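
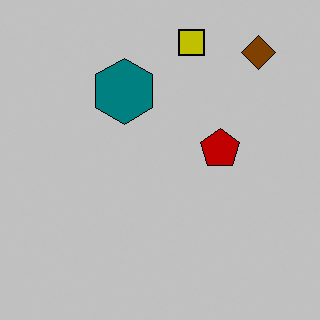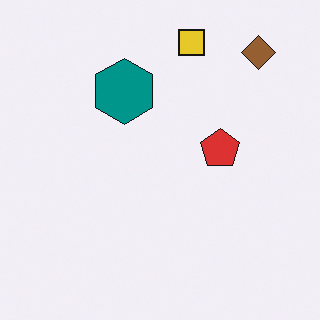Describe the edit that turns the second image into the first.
The transformation is: heavily posterized to just a handful of flat colors.

Each flat color has snapped to a coarser quantized level — most visibly, the near-white background has dropped to a flat grey.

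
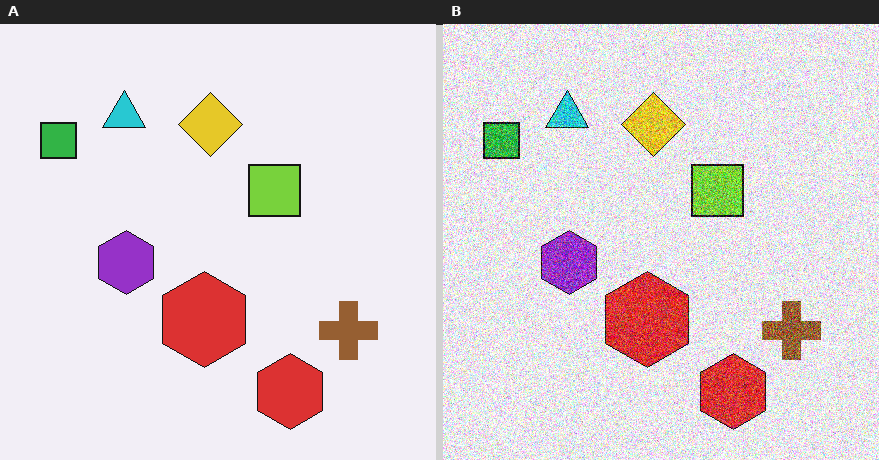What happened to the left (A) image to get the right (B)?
It was degraded with a thick layer of grain.

Random speckle covers the whole image, including the flat background.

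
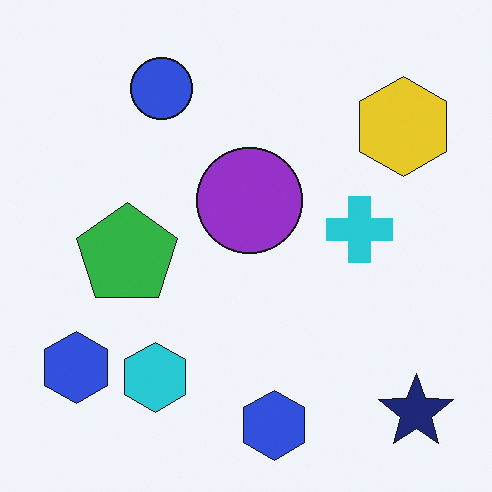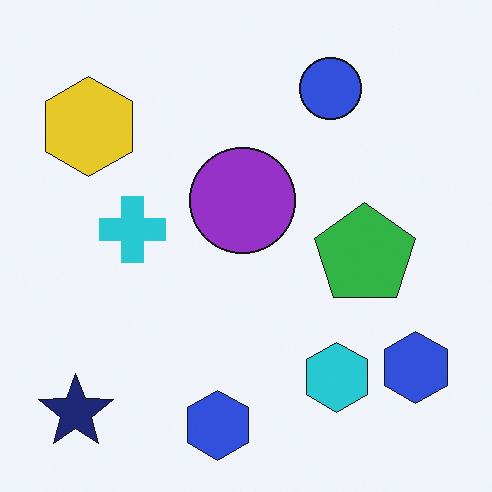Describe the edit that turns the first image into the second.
Flipped horizontally (left ↔ right).

The navy star is in the bottom-right of the first image and the bottom-left of the second — shapes on opposite sides of the vertical midline have swapped in a mirror flip.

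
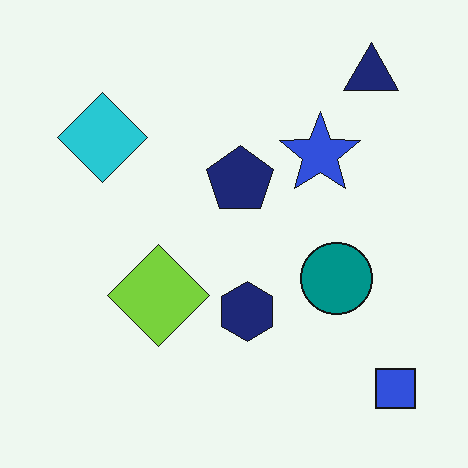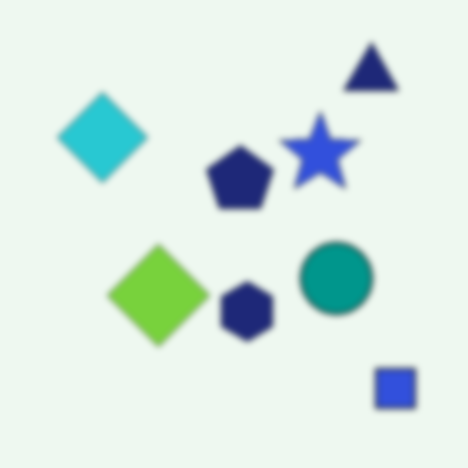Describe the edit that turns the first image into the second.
The second image is the first moderately blurred.

Shape edges and outlines are uniformly softened across the whole image.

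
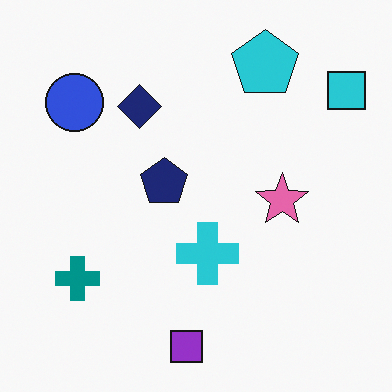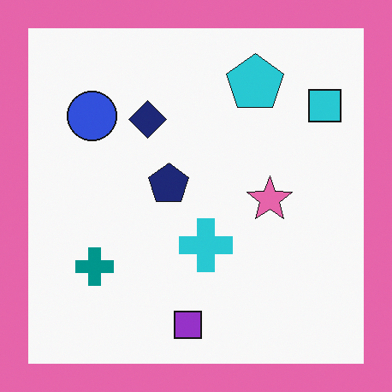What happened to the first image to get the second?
This is the original image framed with a pink border.

A solid pink frame runs around the edge of the second image, with the content slightly shrunk inside it.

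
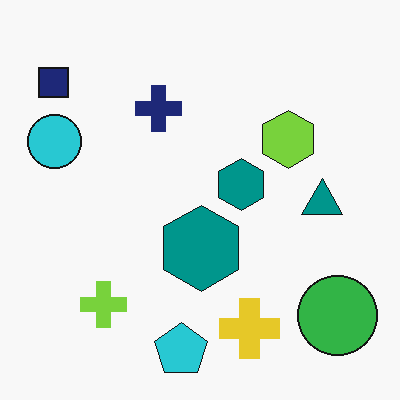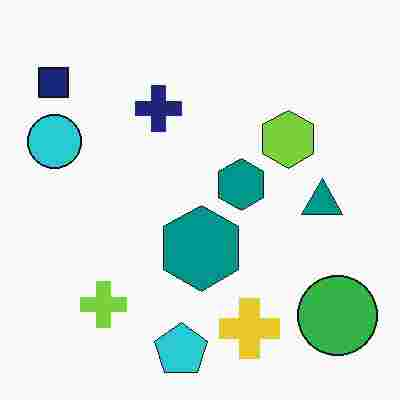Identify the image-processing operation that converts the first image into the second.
The transformation is: heavily JPEG-compressed with obvious blocking artifacts.

Blocky 8×8 compression artifacts appear around shape edges and the flat background shows ringing — characteristic JPEG degradation.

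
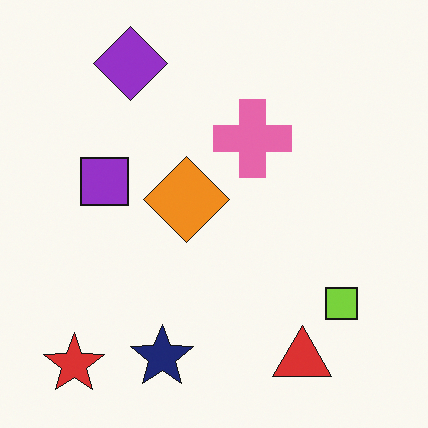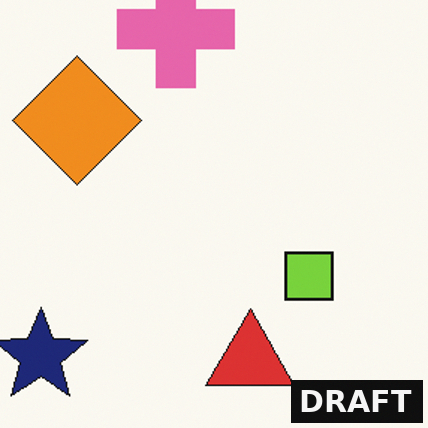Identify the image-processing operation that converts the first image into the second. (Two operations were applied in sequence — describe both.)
It was cropped to a modestly smaller region and rescaled, then watermarked with the text "DRAFT" in the lower-right corner.

The visible shapes are larger and the field of view is narrower; shapes near the original edges may be partly or wholly outside the frame — a crop-and-rescale. A dark label reading "DRAFT" appears in the lower-right corner.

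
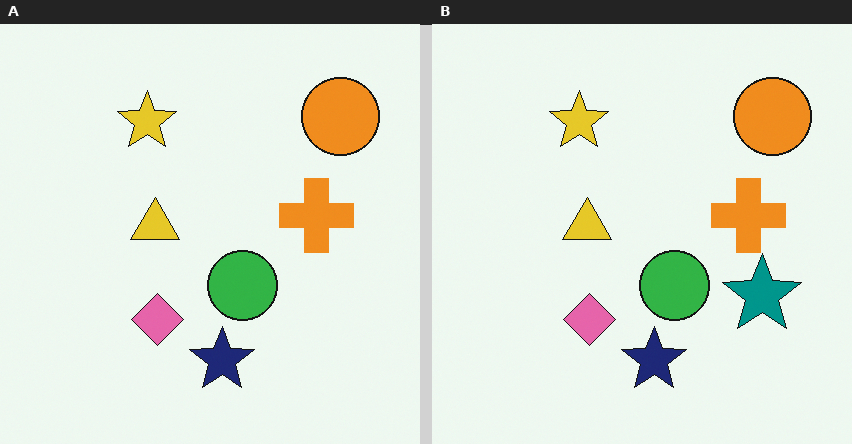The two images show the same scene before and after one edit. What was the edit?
The image was overlaid with an additional teal star.

A teal star appears in the right (B) image that is absent from the left (A).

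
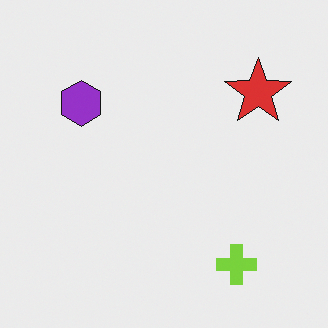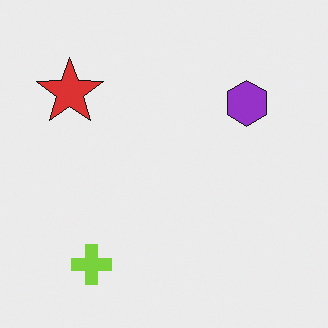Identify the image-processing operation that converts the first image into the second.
The second image is the first flipped horizontally (left ↔ right).

The red star is in the top-right of the first image and the top-left of the second — shapes on opposite sides of the vertical midline have swapped in a mirror flip.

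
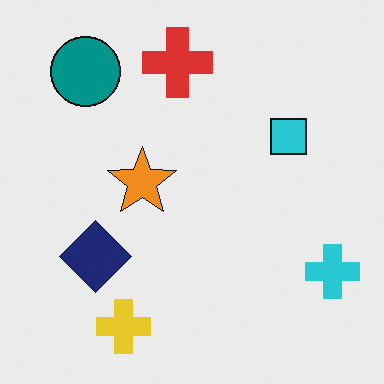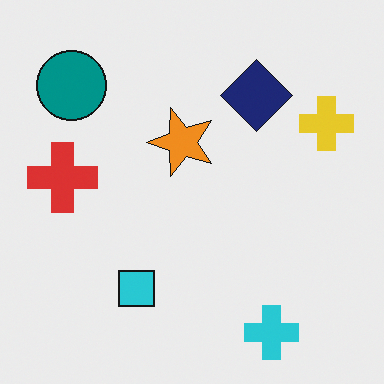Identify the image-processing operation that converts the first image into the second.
The second image is the first transposed (reflected across the top-left ↔ bottom-right diagonal).

Shapes have swapped their row and column positions — what was in the top-right is now in the bottom-left — a diagonal reflection.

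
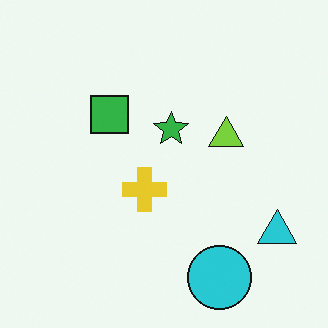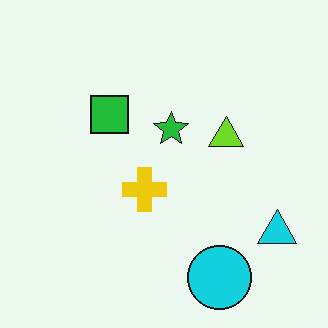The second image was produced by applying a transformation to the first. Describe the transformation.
The second image is the first slightly oversaturated.

All colors are more vivid — a global saturation change.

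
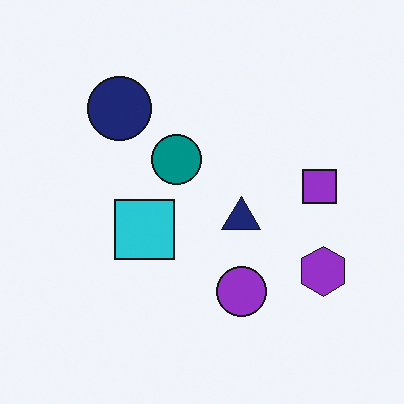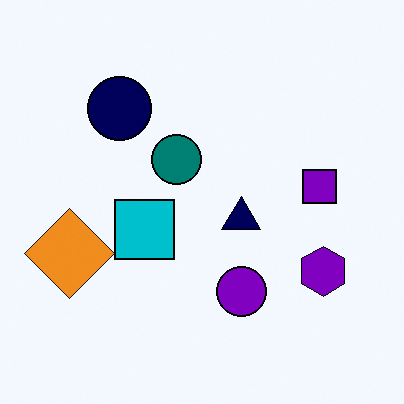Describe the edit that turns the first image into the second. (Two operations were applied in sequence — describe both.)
The transformation is: given slightly increased contrast, then overlaid with an additional orange diamond.

Tones are pushed away from mid-grey across the whole image — a global contrast change. An orange diamond appears in the second image that is absent from the first.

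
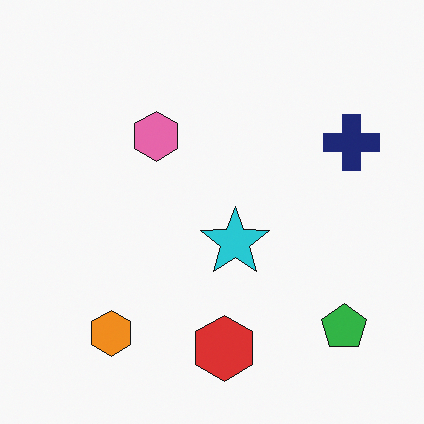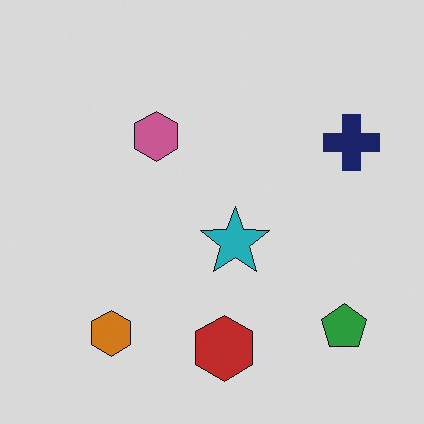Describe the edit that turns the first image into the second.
The image was darkened a little.

Every pixel — background and shapes alike — is uniformly darkened.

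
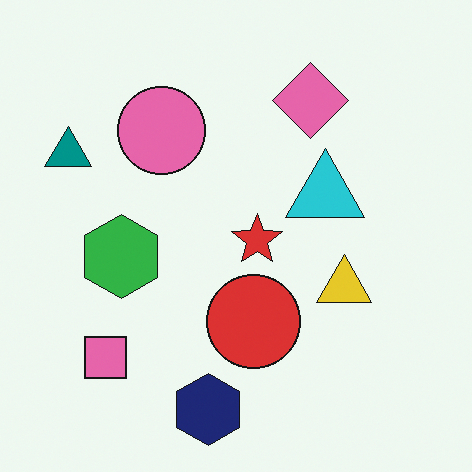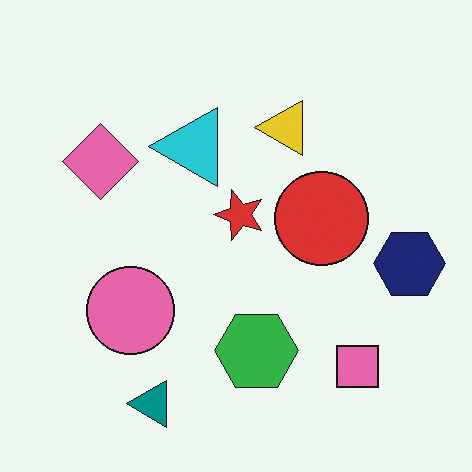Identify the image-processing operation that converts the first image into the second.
The second image is the first rotated 90° counter-clockwise.

The teal triangle sits in the top-left of the first image and the bottom-left of the second — consistent with a whole-image 90° counter-clockwise rotation.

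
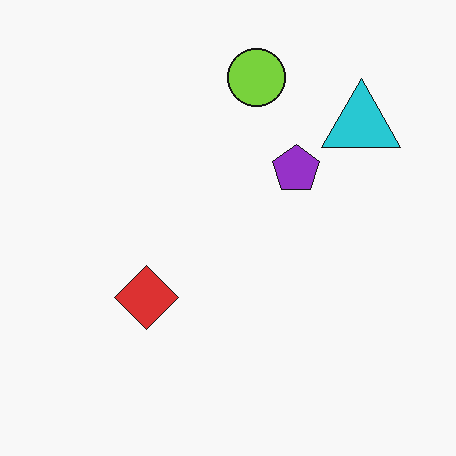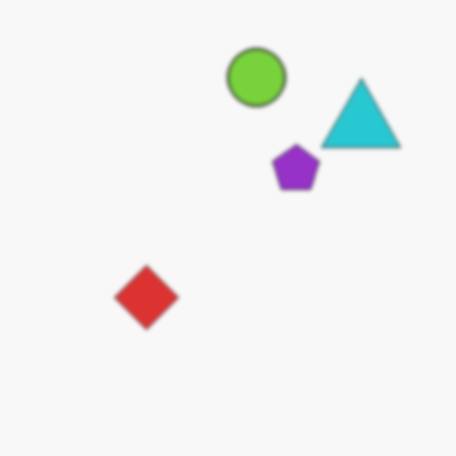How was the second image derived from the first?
The transformation is: given a subtle gaussian blur.

Shape edges and outlines are uniformly softened across the whole image.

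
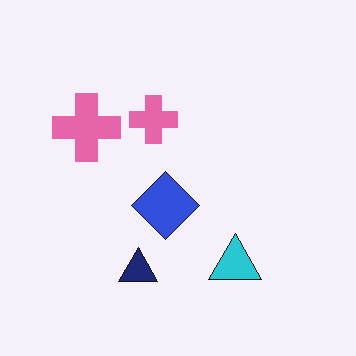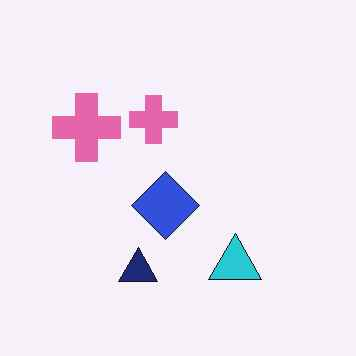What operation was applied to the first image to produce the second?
Given moderate JPEG compression.

Blocky 8×8 compression artifacts appear around shape edges and the flat background shows ringing — characteristic JPEG degradation.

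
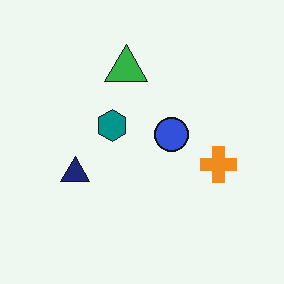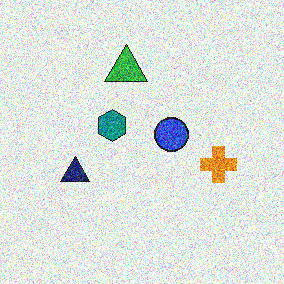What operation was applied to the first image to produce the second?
The second image is the first degraded with a thick layer of grain.

Random speckle covers the whole image, including the flat background.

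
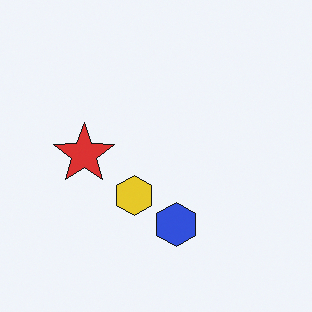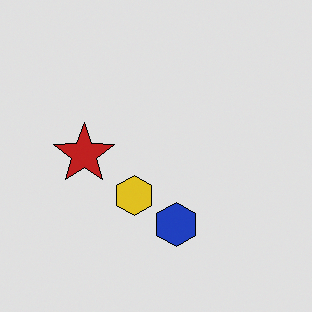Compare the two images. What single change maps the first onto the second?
This is the original image moderately posterized.

Each flat color has snapped to a coarser quantized level — most visibly, the near-white background has dropped to a flat grey.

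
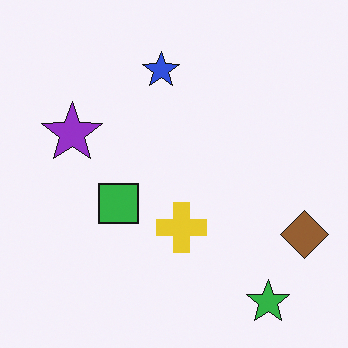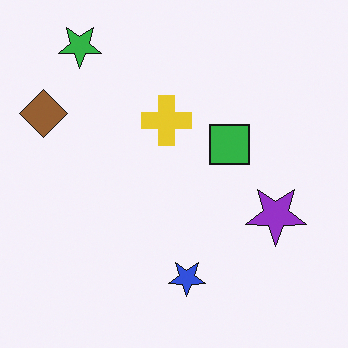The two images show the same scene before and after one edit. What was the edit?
The transformation is: rotated 180°.

The green star sits in the bottom-right of the first image and the top-left of the second — consistent with a whole-image 180° rotation.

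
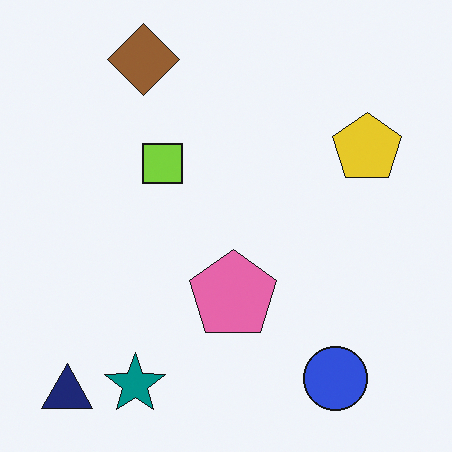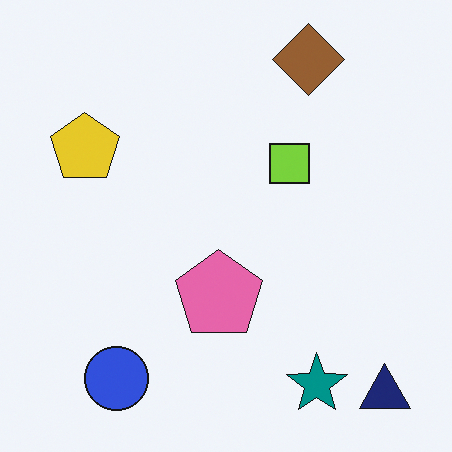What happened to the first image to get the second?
The image was flipped horizontally (left ↔ right).

The navy triangle is in the bottom-left of the first image and the bottom-right of the second — shapes on opposite sides of the vertical midline have swapped in a mirror flip.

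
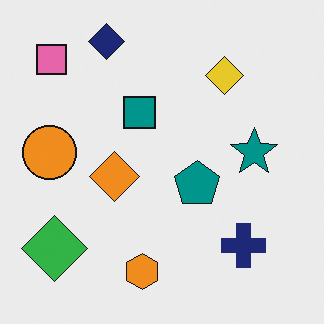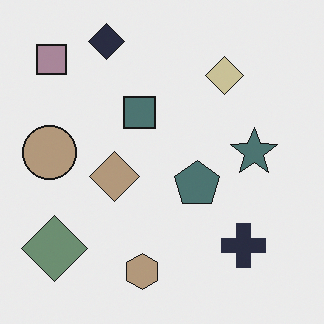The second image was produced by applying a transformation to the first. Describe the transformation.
It was heavily desaturated.

All colors are more muted and greyish — a global saturation change.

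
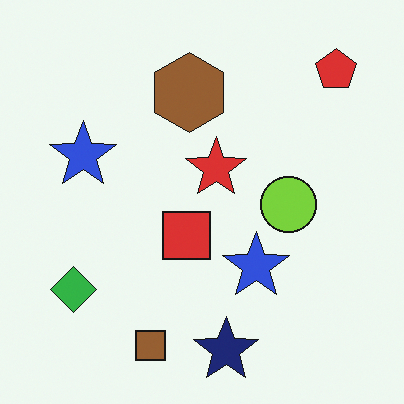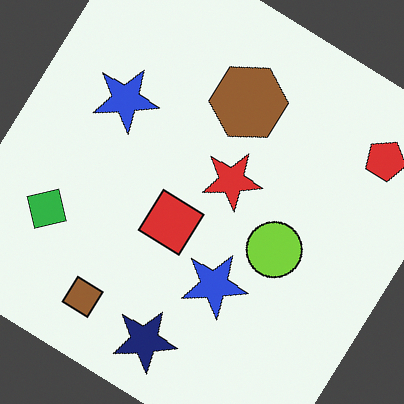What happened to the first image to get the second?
The second image is the first rotated clockwise by a large amount — several tens of degrees.

Every shape is tilted by the same angle and the image corners show triangular fill wedges — a whole-image rotation by a non-right angle.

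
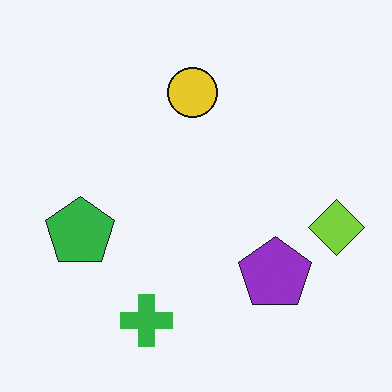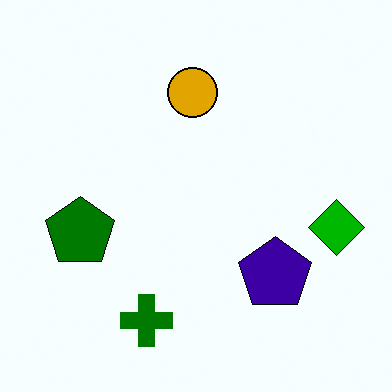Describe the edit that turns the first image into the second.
The second image is the first given much higher contrast.

Tones are pushed away from mid-grey across the whole image — a global contrast change.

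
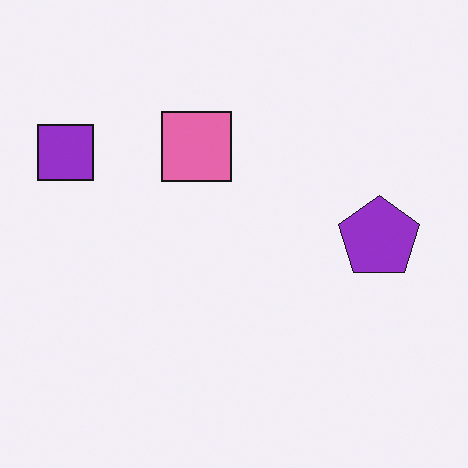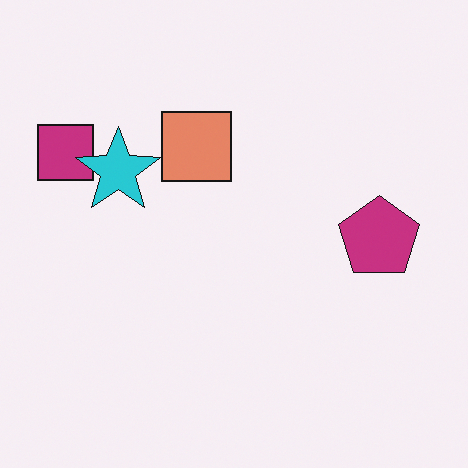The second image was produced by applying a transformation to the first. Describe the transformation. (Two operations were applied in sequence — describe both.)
Hue-shifted slightly, then overlaid with an additional cyan star.

Every shape's color has rotated by the same amount around the hue wheel — a uniform hue shift. A cyan star appears in the second image that is absent from the first.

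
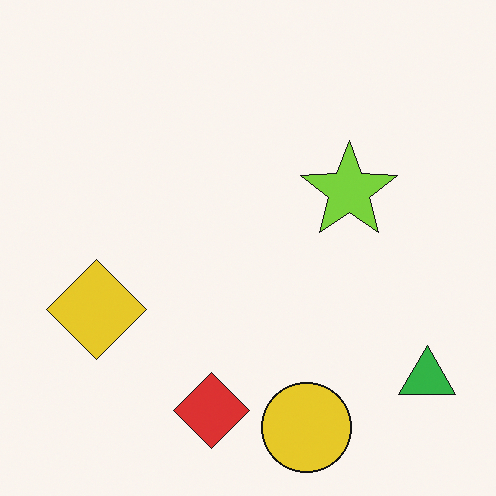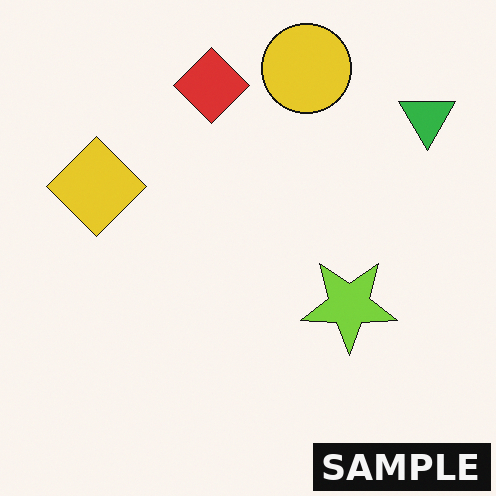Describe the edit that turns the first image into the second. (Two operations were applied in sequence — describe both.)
Flipped vertically (top ↔ bottom), then watermarked with the text "SAMPLE" in the lower-right corner.

The yellow circle is in the bottom of the first image and the top of the second — shapes on opposite sides of the horizontal midline have swapped in a mirror flip. A dark label reading "SAMPLE" appears in the lower-right corner.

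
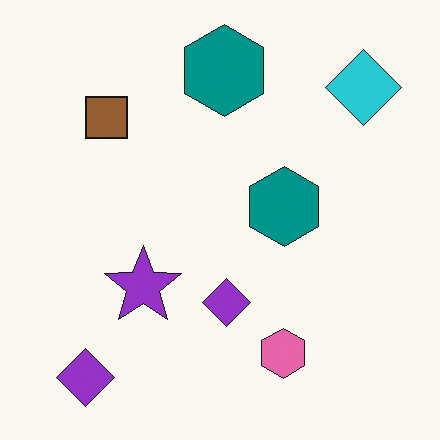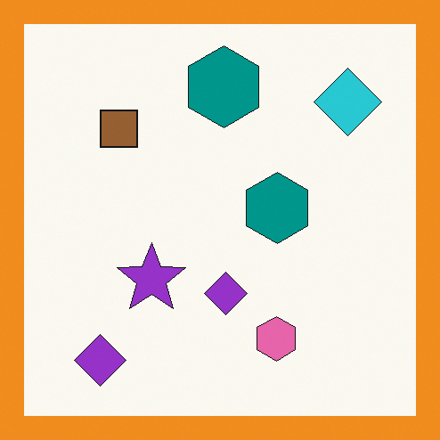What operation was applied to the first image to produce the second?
This is the original image framed with a orange border.

A solid orange frame runs around the edge of the second image, with the content slightly shrunk inside it.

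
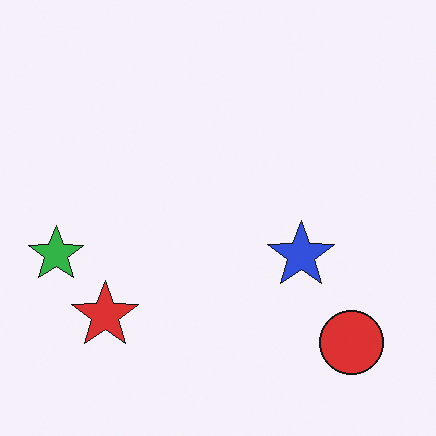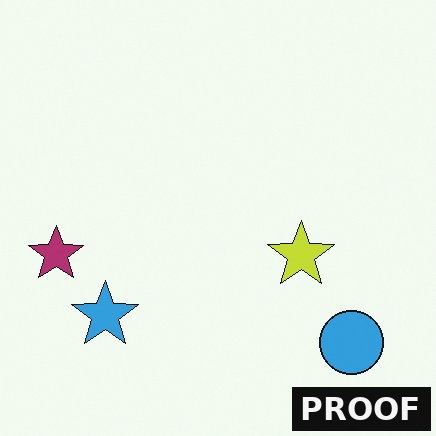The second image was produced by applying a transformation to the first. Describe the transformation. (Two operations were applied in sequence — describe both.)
It was hue-shifted through roughly half the color wheel, then watermarked with the text "PROOF" in the lower-right corner.

Every shape's color has rotated by the same amount around the hue wheel — a uniform hue shift. A dark label reading "PROOF" appears in the lower-right corner.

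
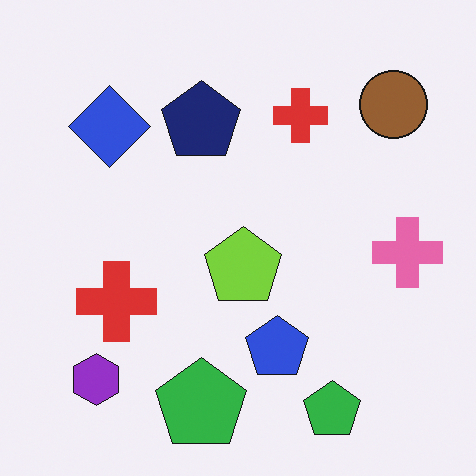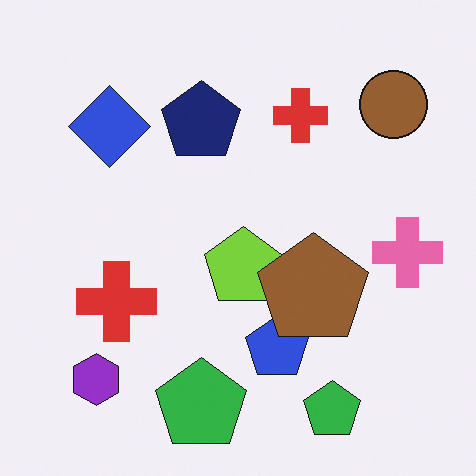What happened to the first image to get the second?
The image was overlaid with an additional brown pentagon.

A brown pentagon appears in the second image that is absent from the first.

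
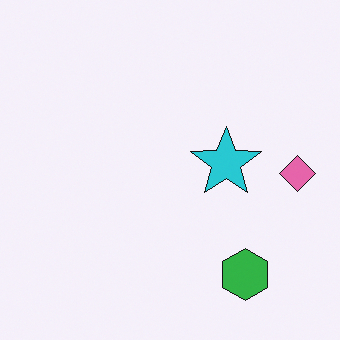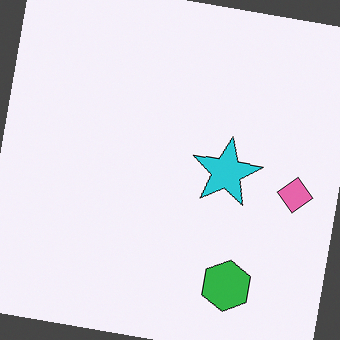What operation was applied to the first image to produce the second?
The second image is the first rotated clockwise by a few degrees.

Every shape is tilted by the same angle and the image corners show triangular fill wedges — a whole-image rotation by a non-right angle.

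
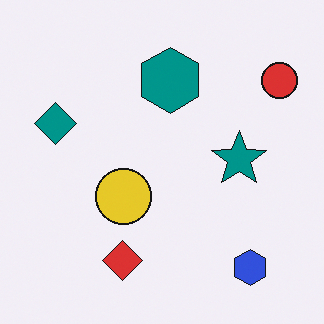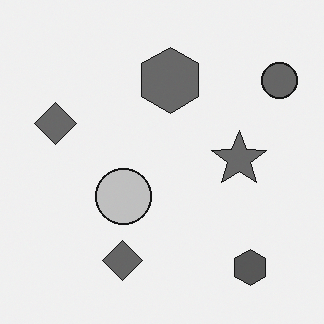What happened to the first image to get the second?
This is the original image converted to grayscale.

All color is removed — every shape is now a shade of grey.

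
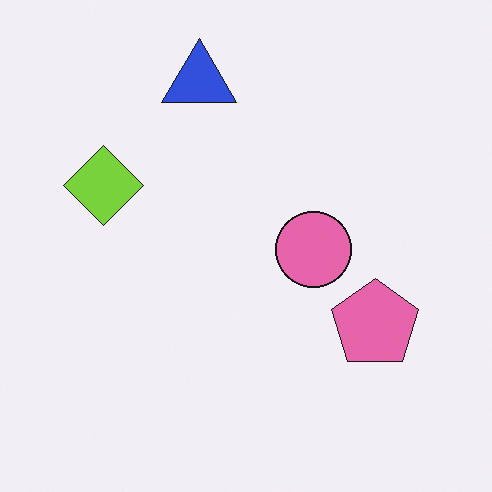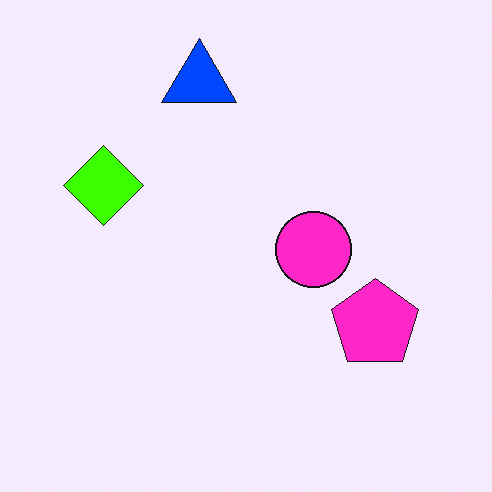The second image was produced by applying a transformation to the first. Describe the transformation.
The image was heavily oversaturated.

All colors are more vivid — a global saturation change.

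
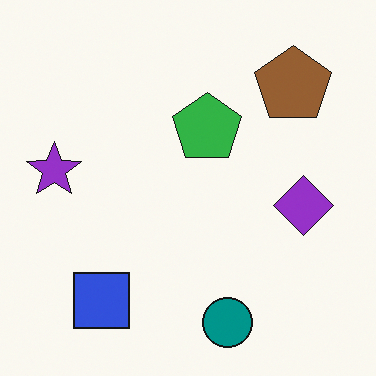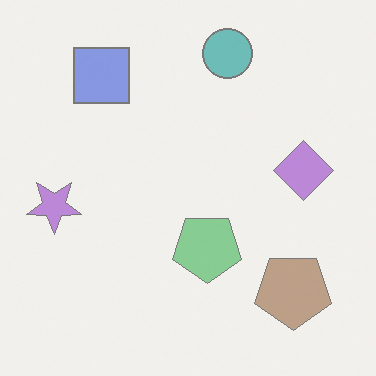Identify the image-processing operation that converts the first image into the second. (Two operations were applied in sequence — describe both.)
The transformation is: given much lower contrast, then flipped vertically (top ↔ bottom).

Tones are pushed toward mid-grey across the whole image — a global contrast change. The teal circle is in the bottom of the first image and the top of the second — shapes on opposite sides of the horizontal midline have swapped in a mirror flip.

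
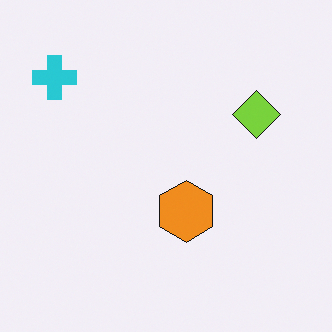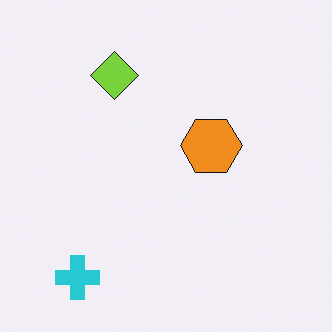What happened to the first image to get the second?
This is the original image rotated 90° counter-clockwise.

The cyan cross sits in the top-left of the first image and the bottom-left of the second — consistent with a whole-image 90° counter-clockwise rotation.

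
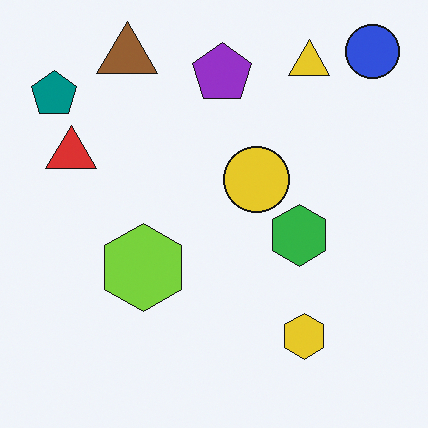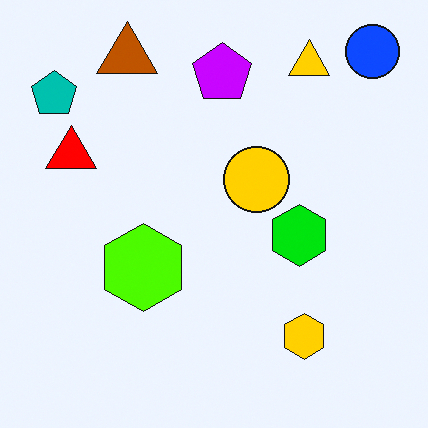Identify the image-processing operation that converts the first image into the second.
The transformation is: heavily oversaturated.

All colors are more vivid — a global saturation change.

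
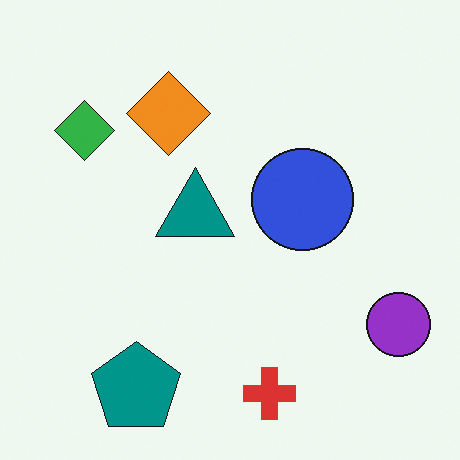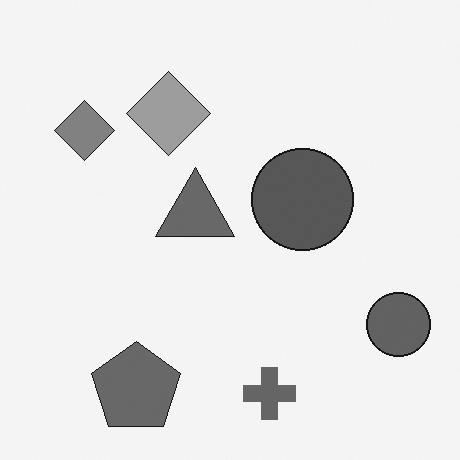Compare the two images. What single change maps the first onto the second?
It was converted to grayscale.

All color is removed — every shape is now a shade of grey.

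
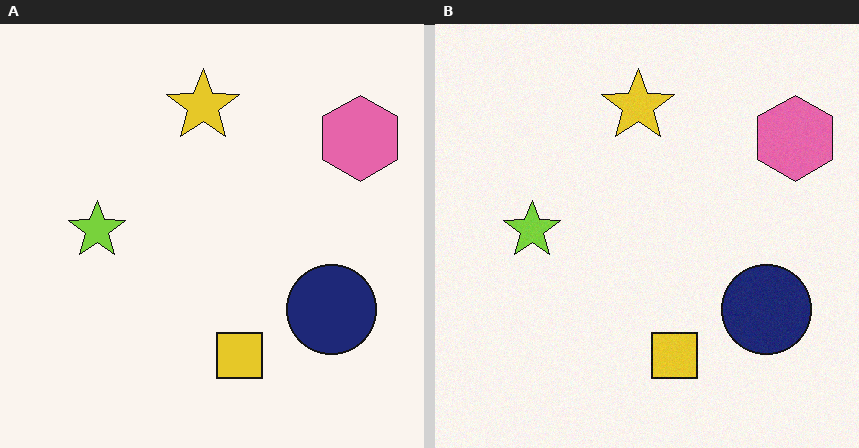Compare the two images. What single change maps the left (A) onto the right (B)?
Degraded with subtle gaussian noise.

Random speckle covers the whole image, including the flat background.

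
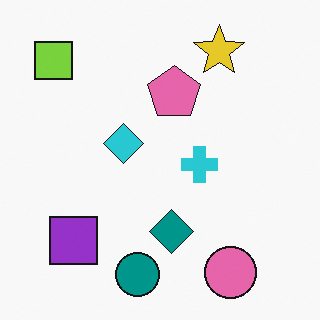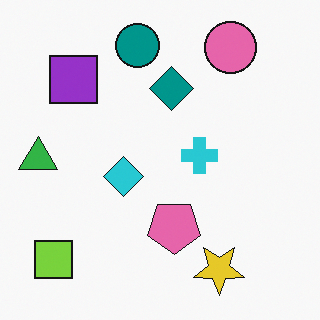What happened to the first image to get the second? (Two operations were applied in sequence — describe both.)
It was flipped vertically (top ↔ bottom), then overlaid with an additional green triangle.

The teal circle is in the bottom of the first image and the top of the second — shapes on opposite sides of the horizontal midline have swapped in a mirror flip. A green triangle appears in the second image that is absent from the first.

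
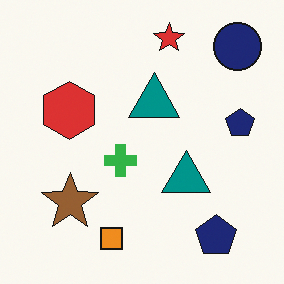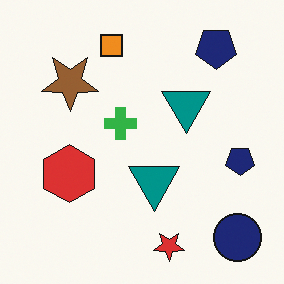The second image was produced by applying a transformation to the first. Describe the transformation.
This is the original image flipped vertically (top ↔ bottom).

The red star is in the top of the first image and the bottom of the second — shapes on opposite sides of the horizontal midline have swapped in a mirror flip.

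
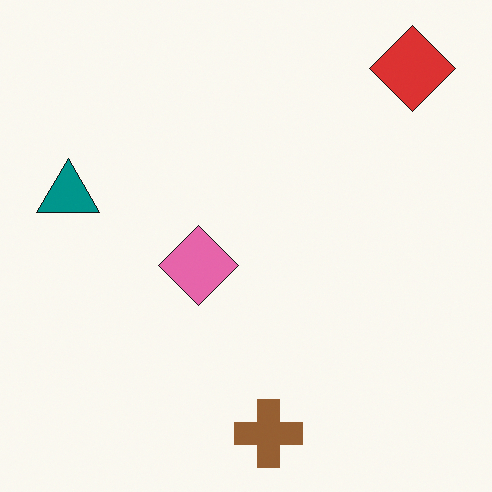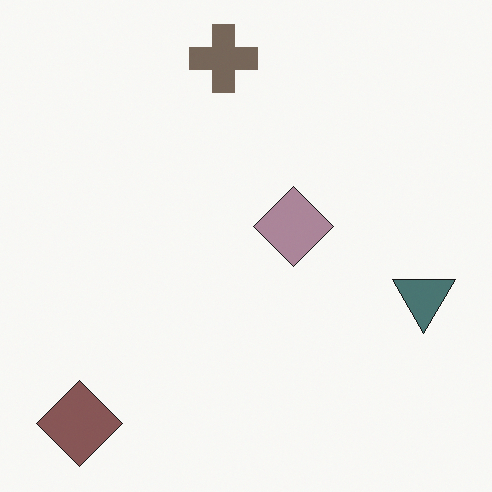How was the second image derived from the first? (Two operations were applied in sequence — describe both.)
The image was rotated 180°, then heavily desaturated.

The red diamond sits in the top-right of the first image and the bottom-left of the second — consistent with a whole-image 180° rotation. All colors are more muted and greyish — a global saturation change.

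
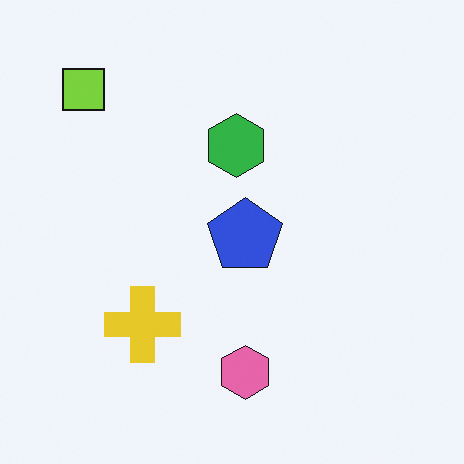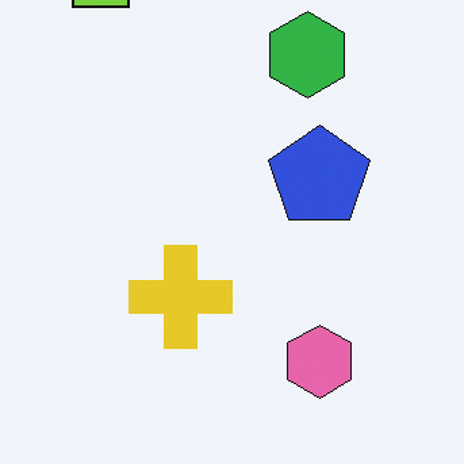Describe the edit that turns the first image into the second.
The second image is the first cropped slightly and scaled back up.

The visible shapes are larger and the field of view is narrower; shapes near the original edges may be partly or wholly outside the frame — a crop-and-rescale.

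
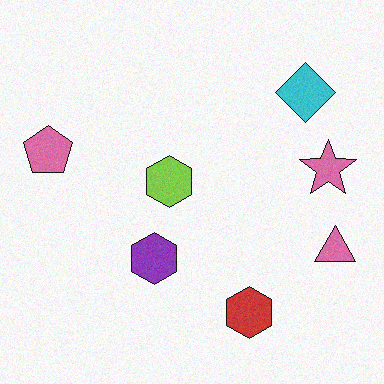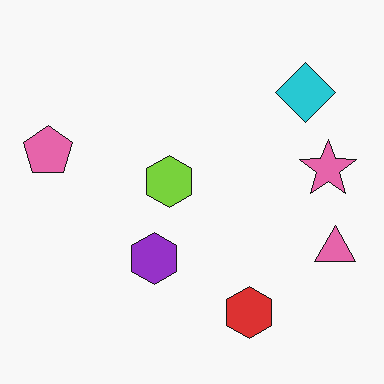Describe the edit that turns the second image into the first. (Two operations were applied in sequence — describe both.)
It was slightly desaturated, then degraded with a light layer of grain.

All colors are more muted and greyish — a global saturation change. Random speckle covers the whole image, including the flat background.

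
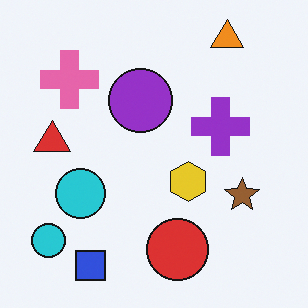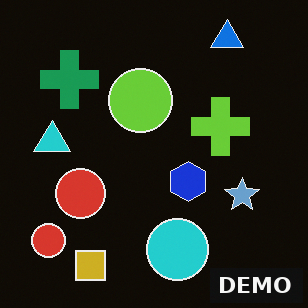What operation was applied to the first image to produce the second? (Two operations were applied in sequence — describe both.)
Color-inverted (negative), then watermarked with the text "DEMO" in the lower-right corner.

The light background has become dark and every shape's color is its complement — a photographic negative. A dark label reading "DEMO" appears in the lower-right corner.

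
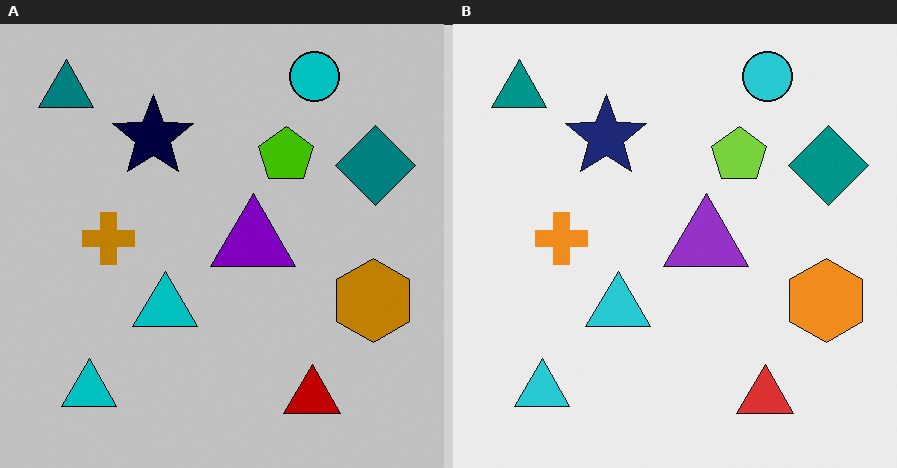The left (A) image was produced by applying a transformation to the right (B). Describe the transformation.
The image was heavily posterized to just a handful of flat colors.

Each flat color has snapped to a coarser quantized level — most visibly, the near-white background has dropped to a flat grey.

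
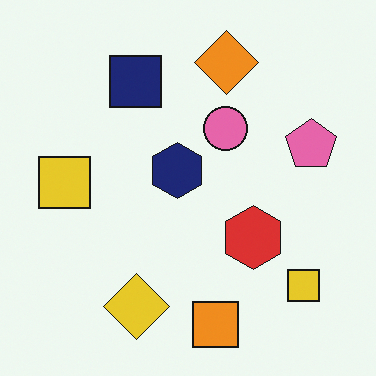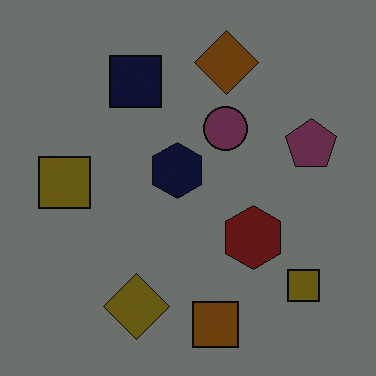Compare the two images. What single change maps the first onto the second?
The image was substantially darkened.

Every pixel — background and shapes alike — is uniformly darkened.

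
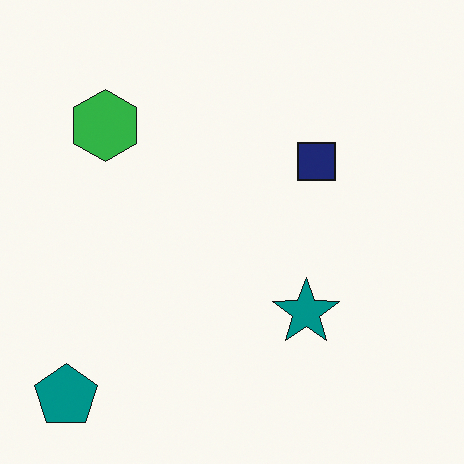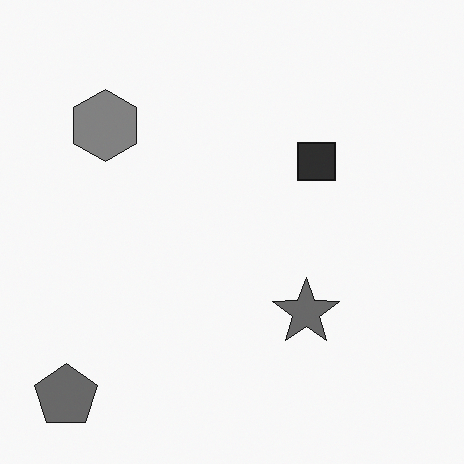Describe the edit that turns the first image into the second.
This is the original image converted to grayscale.

All color is removed — every shape is now a shade of grey.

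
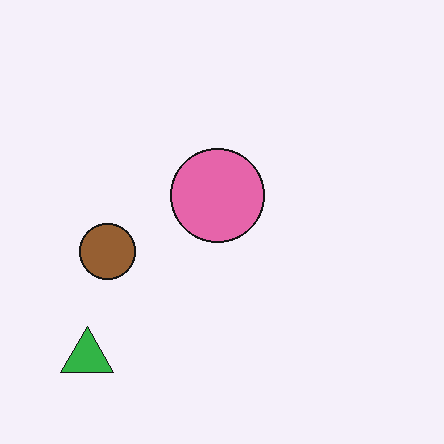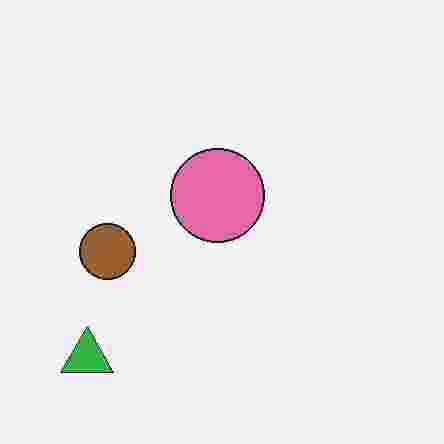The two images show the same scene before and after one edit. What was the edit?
The transformation is: heavily JPEG-compressed with obvious blocking artifacts.

Blocky 8×8 compression artifacts appear around shape edges and the flat background shows ringing — characteristic JPEG degradation.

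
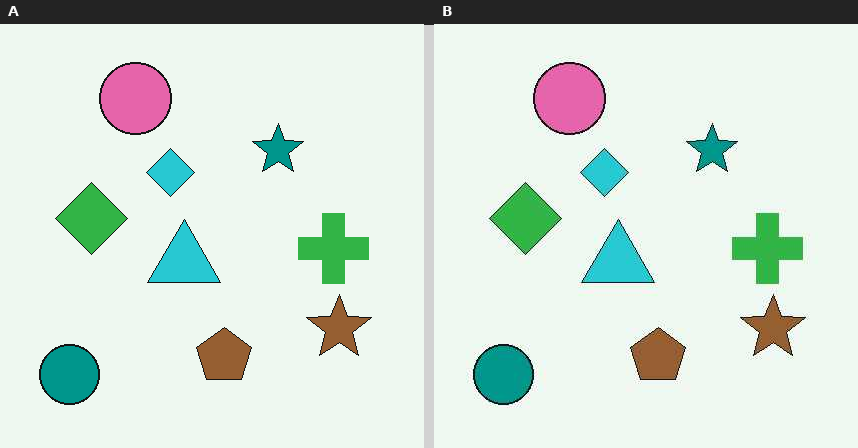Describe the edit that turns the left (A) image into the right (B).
The right (B) image is the left (A) JPEG-compressed with visible artifacts.

Blocky 8×8 compression artifacts appear around shape edges and the flat background shows ringing — characteristic JPEG degradation.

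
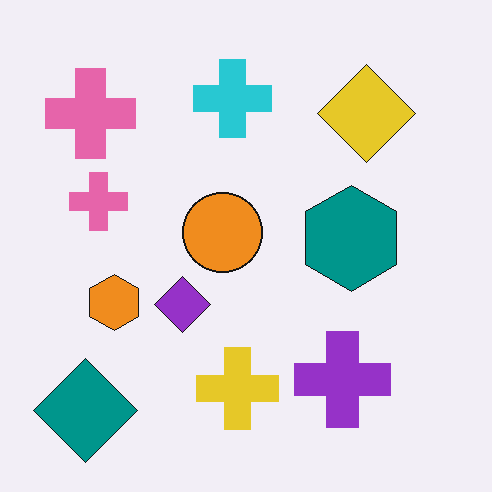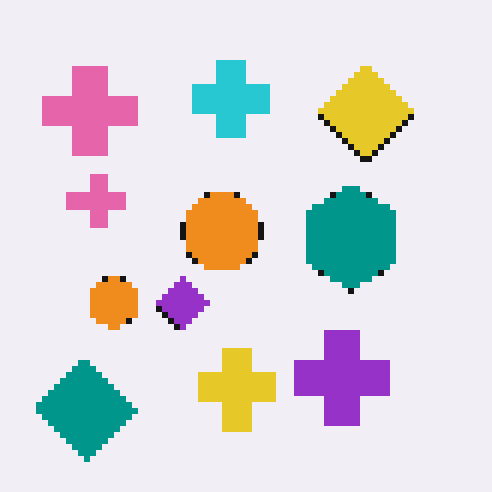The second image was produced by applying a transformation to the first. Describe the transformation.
The image was moderately pixelated.

Shapes are reduced to large square blocks; fine edges and outlines are lost — a downscale-then-upscale (mosaic) effect.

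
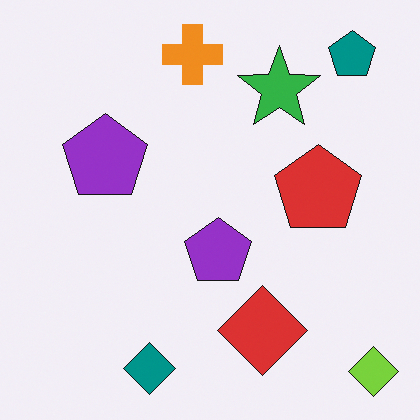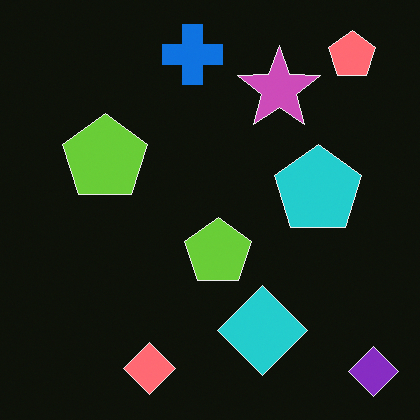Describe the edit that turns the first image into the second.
It was color-inverted (negative).

The light background has become dark and every shape's color is its complement — a photographic negative.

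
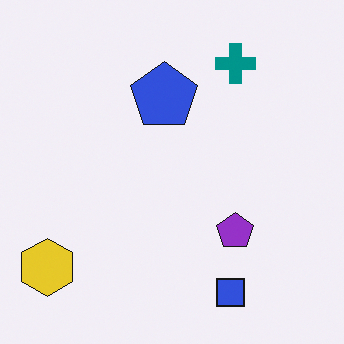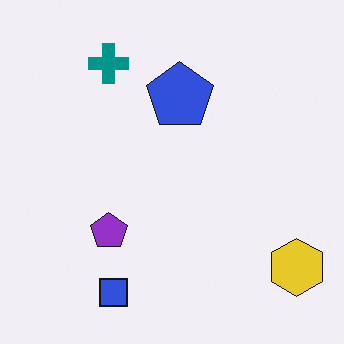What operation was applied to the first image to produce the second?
The image was flipped horizontally (left ↔ right).

The yellow hexagon is in the bottom-left of the first image and the bottom-right of the second — shapes on opposite sides of the vertical midline have swapped in a mirror flip.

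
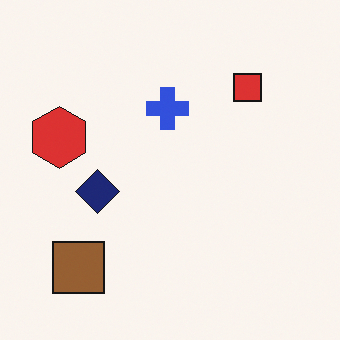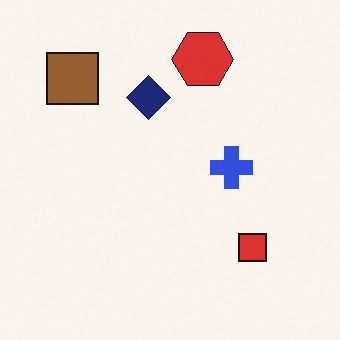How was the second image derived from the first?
This is the original image rotated 90° clockwise.

The brown square sits in the bottom-left of the first image and the top-left of the second — consistent with a whole-image 90° clockwise rotation.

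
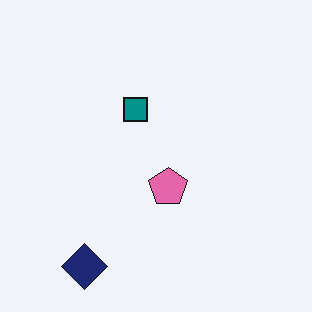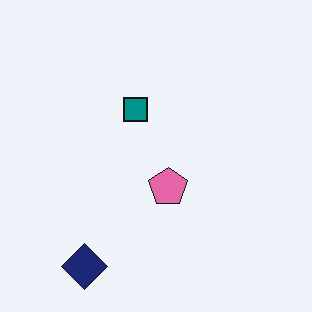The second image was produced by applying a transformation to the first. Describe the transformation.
The image was JPEG-compressed with visible artifacts.

Blocky 8×8 compression artifacts appear around shape edges and the flat background shows ringing — characteristic JPEG degradation.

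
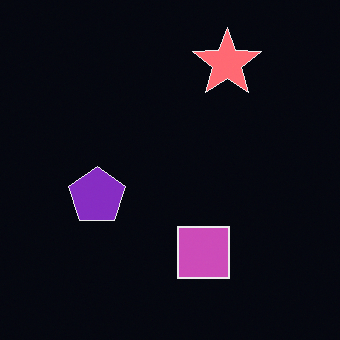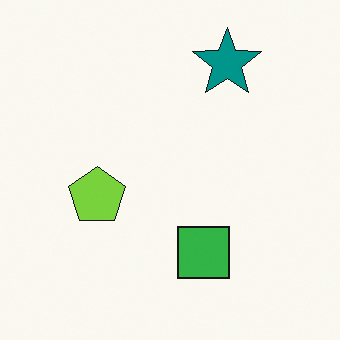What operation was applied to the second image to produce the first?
The transformation is: color-inverted (negative).

The light background has become dark and every shape's color is its complement — a photographic negative.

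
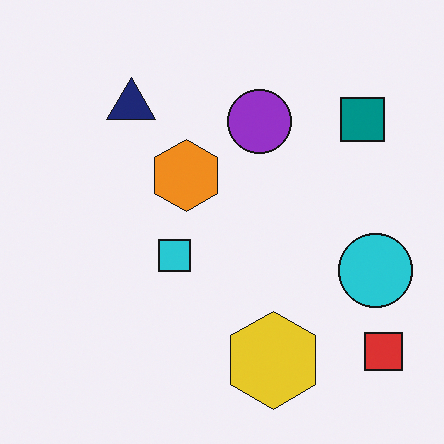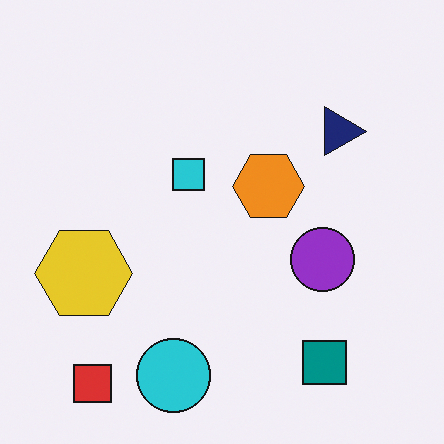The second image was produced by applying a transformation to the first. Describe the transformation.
The transformation is: rotated 90° clockwise.

The red square sits in the bottom-right of the first image and the bottom-left of the second — consistent with a whole-image 90° clockwise rotation.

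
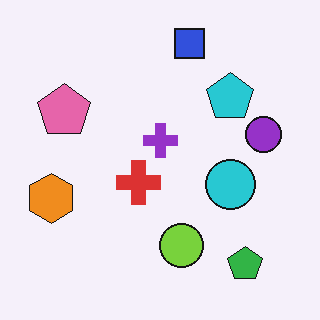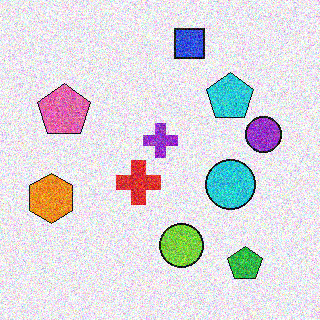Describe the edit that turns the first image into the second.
Degraded with heavy additive noise.

Random speckle covers the whole image, including the flat background.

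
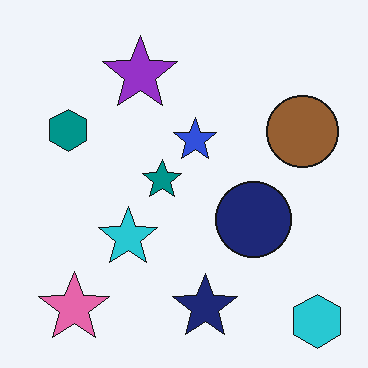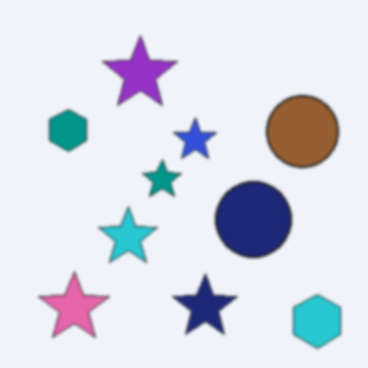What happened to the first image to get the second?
This is the original image lightly blurred.

Shape edges and outlines are uniformly softened across the whole image.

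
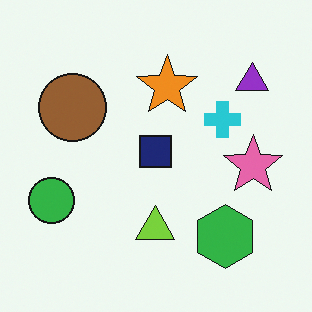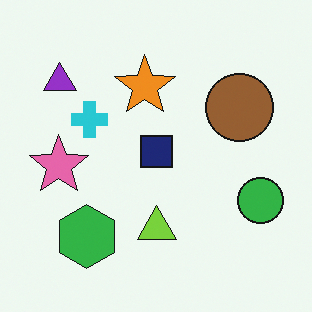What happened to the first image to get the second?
The transformation is: flipped horizontally (left ↔ right).

The green circle is in the left of the first image and the right of the second — shapes on opposite sides of the vertical midline have swapped in a mirror flip.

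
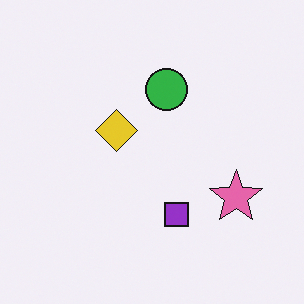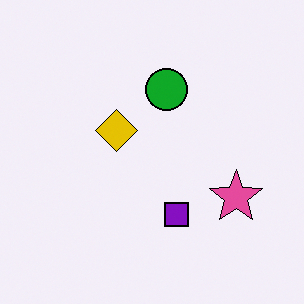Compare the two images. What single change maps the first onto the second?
The image was given slightly increased contrast.

Tones are pushed away from mid-grey across the whole image — a global contrast change.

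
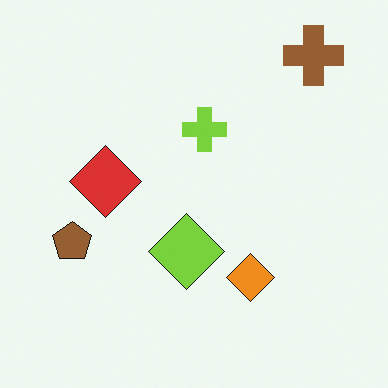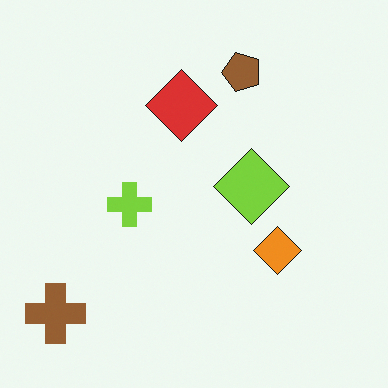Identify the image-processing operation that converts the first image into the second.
It was transposed (reflected across the top-left ↔ bottom-right diagonal).

Shapes have swapped their row and column positions — what was in the top-right is now in the bottom-left — a diagonal reflection.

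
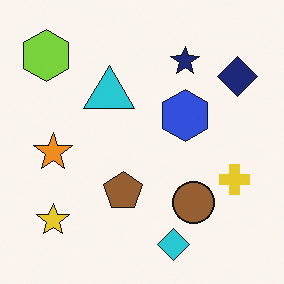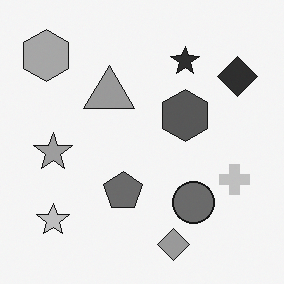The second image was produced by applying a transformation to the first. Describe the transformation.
The image was converted to grayscale.

All color is removed — every shape is now a shade of grey.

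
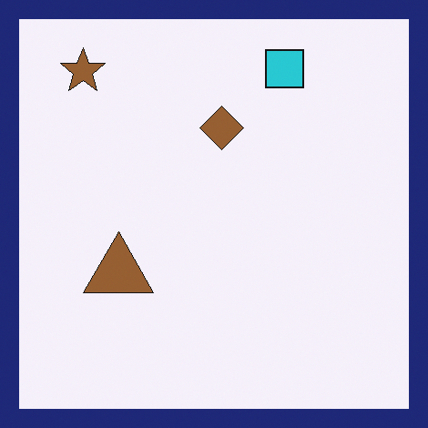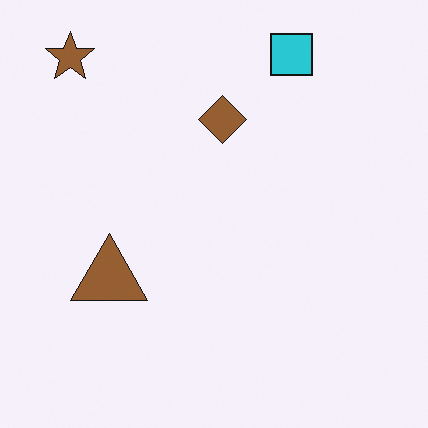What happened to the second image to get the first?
The transformation is: framed with a navy border.

A solid navy frame runs around the edge of the first image, with the content slightly shrunk inside it.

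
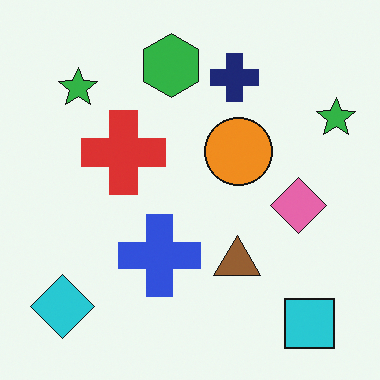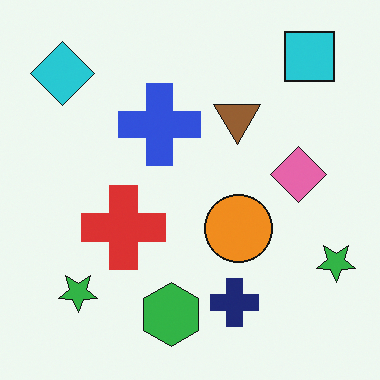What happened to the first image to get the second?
Flipped vertically (top ↔ bottom).

The cyan square is in the bottom-right of the first image and the top-right of the second — shapes on opposite sides of the horizontal midline have swapped in a mirror flip.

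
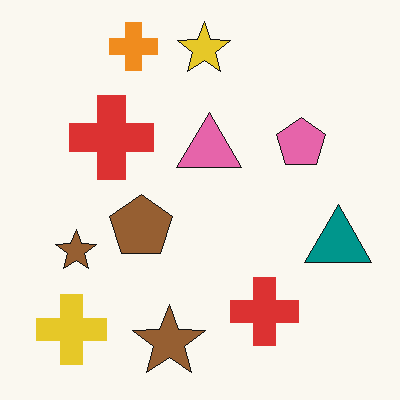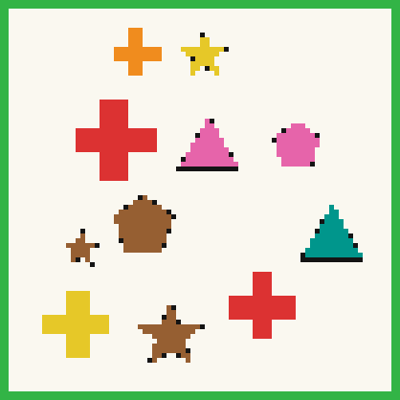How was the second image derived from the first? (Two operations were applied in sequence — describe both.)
Lightly pixelated (a mild mosaic effect), then framed with a green border.

Shapes are reduced to large square blocks; fine edges and outlines are lost — a downscale-then-upscale (mosaic) effect. A solid green frame runs around the edge of the second image, with the content slightly shrunk inside it.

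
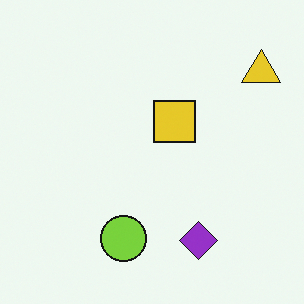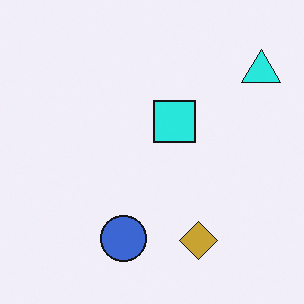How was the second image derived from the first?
The second image is the first hue-shifted through roughly a third of the color wheel.

Every shape's color has rotated by the same amount around the hue wheel — a uniform hue shift.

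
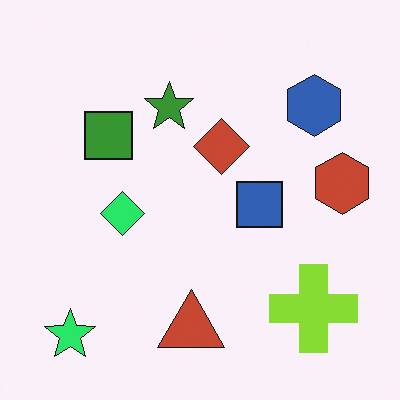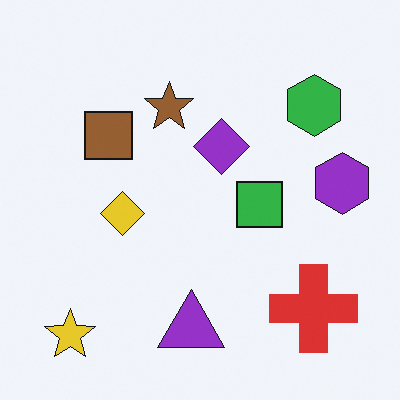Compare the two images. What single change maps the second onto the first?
The image was hue-shifted noticeably.

Every shape's color has rotated by the same amount around the hue wheel — a uniform hue shift.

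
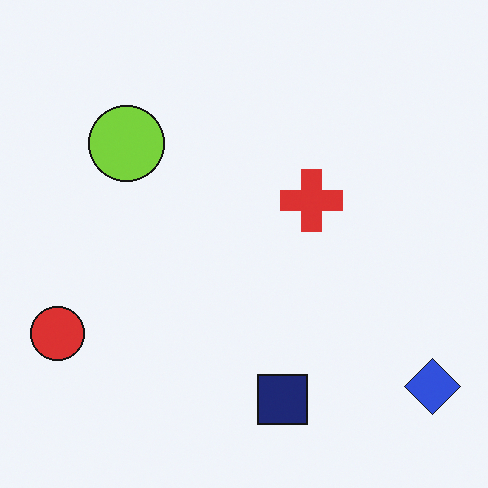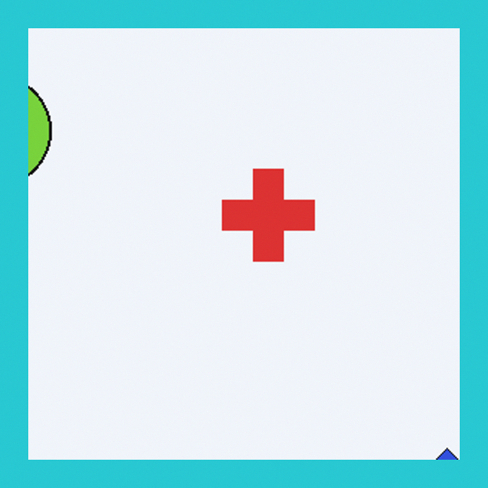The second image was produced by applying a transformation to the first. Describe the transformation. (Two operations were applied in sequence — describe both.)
The transformation is: cropped to a noticeably smaller region and rescaled, then framed with a cyan border.

The visible shapes are larger and the field of view is narrower; shapes near the original edges may be partly or wholly outside the frame — a crop-and-rescale. A solid cyan frame runs around the edge of the second image, with the content slightly shrunk inside it.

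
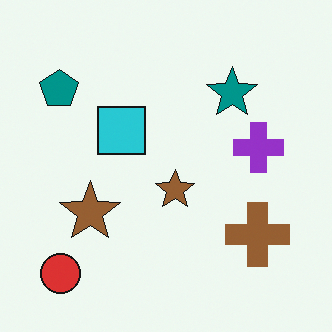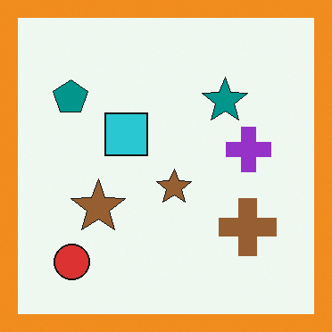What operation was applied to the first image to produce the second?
Framed with a orange border.

A solid orange frame runs around the edge of the second image, with the content slightly shrunk inside it.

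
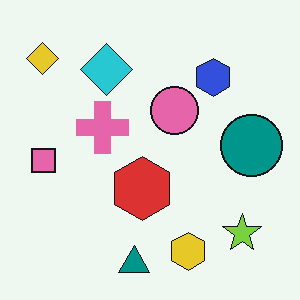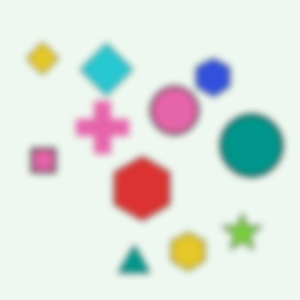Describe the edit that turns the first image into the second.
It was moderately blurred.

Shape edges and outlines are uniformly softened across the whole image.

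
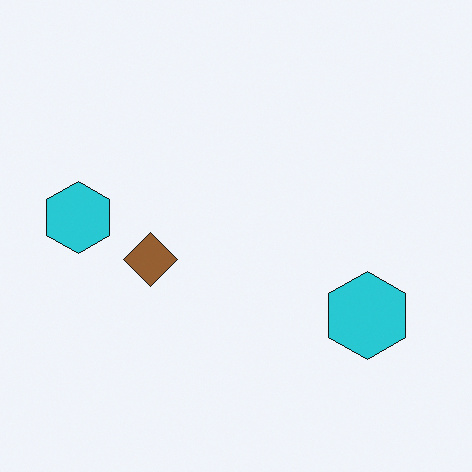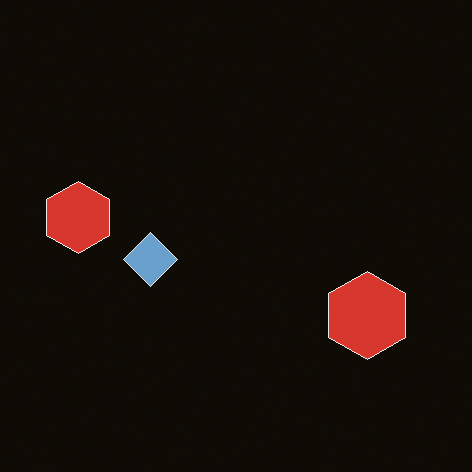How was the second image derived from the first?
It was color-inverted (negative).

The light background has become dark and every shape's color is its complement — a photographic negative.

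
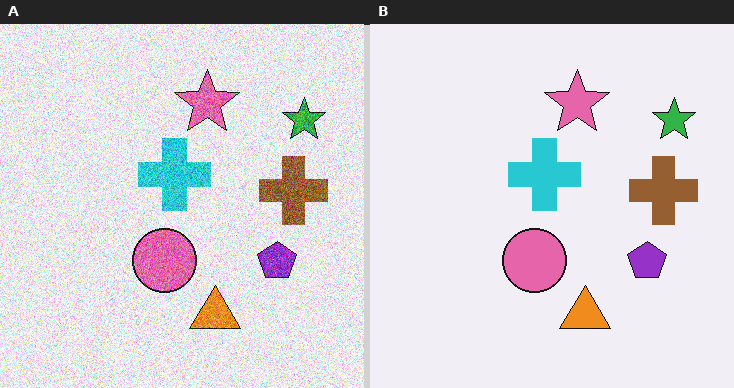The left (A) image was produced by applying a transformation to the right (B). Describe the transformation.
The image was degraded with heavy additive noise.

Random speckle covers the whole image, including the flat background.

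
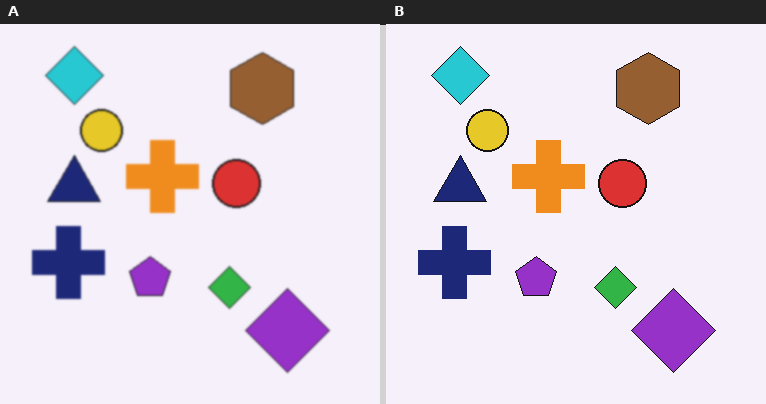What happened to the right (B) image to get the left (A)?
The image was slightly softened.

Shape edges and outlines are uniformly softened across the whole image.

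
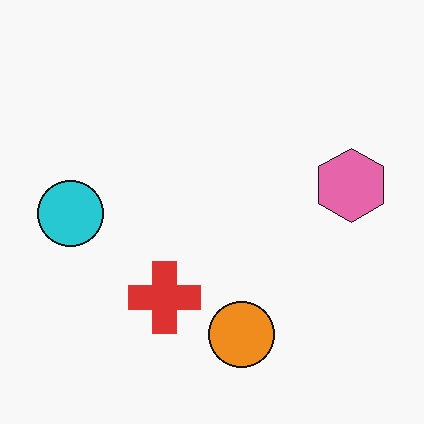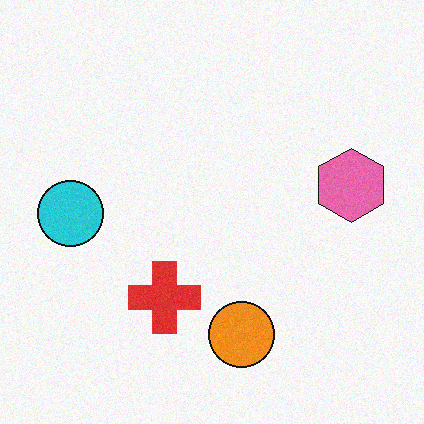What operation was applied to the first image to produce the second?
It was degraded with light additive noise.

Random speckle covers the whole image, including the flat background.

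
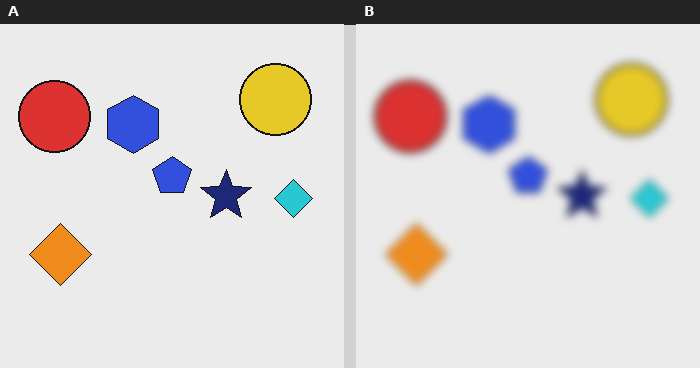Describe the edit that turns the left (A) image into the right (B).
Noticeably gaussian-blurred.

Shape edges and outlines are uniformly softened across the whole image.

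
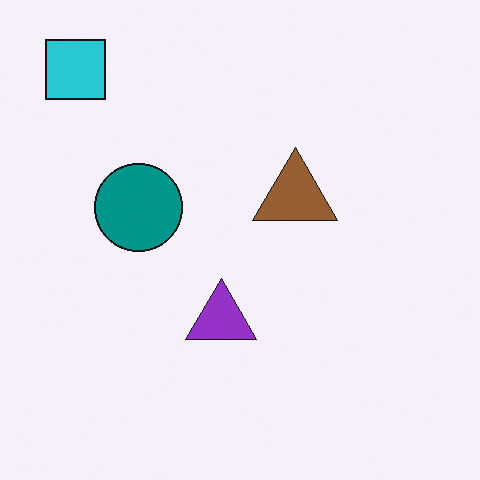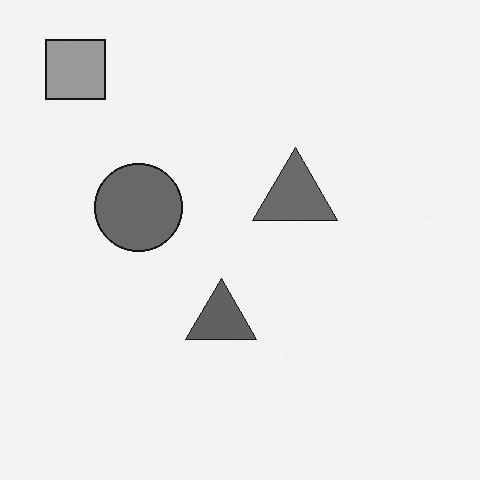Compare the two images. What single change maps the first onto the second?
The transformation is: converted to grayscale.

All color is removed — every shape is now a shade of grey.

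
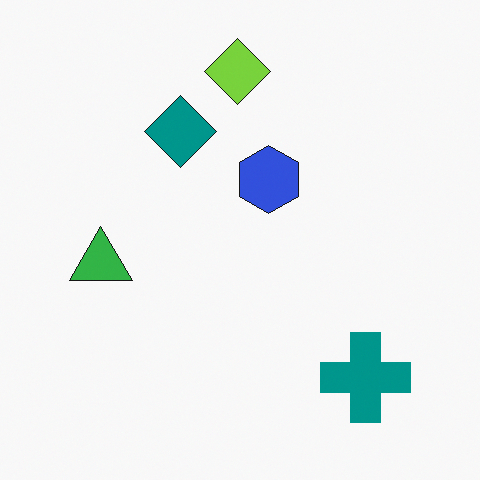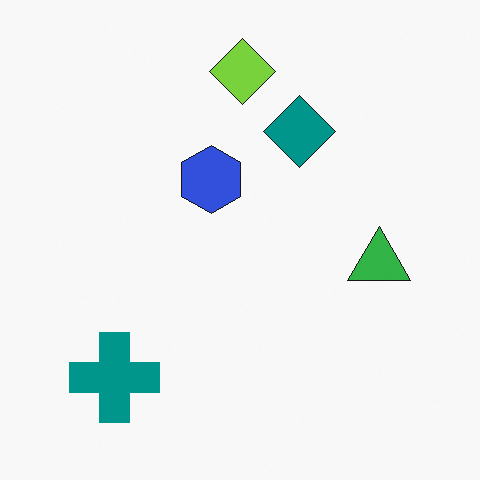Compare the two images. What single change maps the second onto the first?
The image was flipped horizontally (left ↔ right).

The green triangle is in the right of the second image and the left of the first — shapes on opposite sides of the vertical midline have swapped in a mirror flip.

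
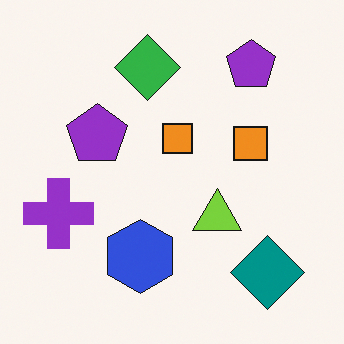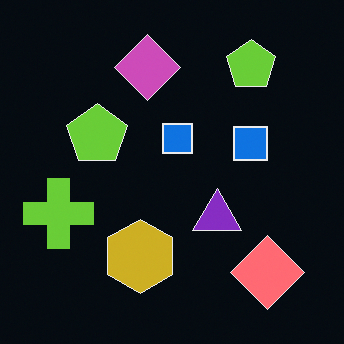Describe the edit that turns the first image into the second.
The image was color-inverted (negative).

The light background has become dark and every shape's color is its complement — a photographic negative.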